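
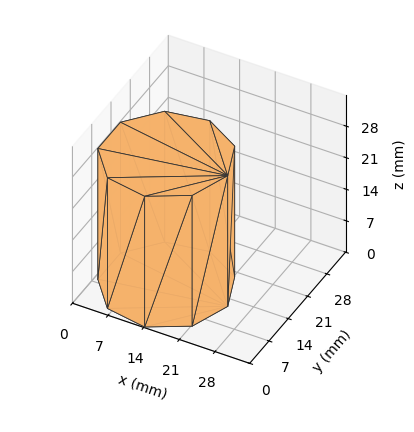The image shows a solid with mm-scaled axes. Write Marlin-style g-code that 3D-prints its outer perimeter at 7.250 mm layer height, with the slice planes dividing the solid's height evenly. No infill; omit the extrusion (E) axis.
Reading the render: the shape is a regular 9-sided prism (a cylinder approximated with 9 flat sides), circumscribed radius ≈ 12 mm, height ≈ 29 mm (dimensions read to the nearest mm from the axis ticks). For the g-code, the solid's height is divided into equal slices at the stated Δz and each level perimeter traced with G1 moves after a G0 lift.

; perimeter-only toolpath
G21 ; units = mm
G90 ; absolute positioning
G28 ; home
; layer 1
G0 Z7.250
G0 X24.000 Y12.000
G1 X21.193 Y19.713
G1 X14.084 Y23.818
G1 X6.000 Y22.392
G1 X0.724 Y16.104
G1 X0.724 Y7.896
G1 X6.000 Y1.608
G1 X14.084 Y0.182
G1 X21.193 Y4.287
G1 X24.000 Y12.000
; layer 2
G0 Z14.500
G0 X24.000 Y12.000
G1 X21.193 Y19.713
G1 X14.084 Y23.818
G1 X6.000 Y22.392
G1 X0.724 Y16.104
G1 X0.724 Y7.896
G1 X6.000 Y1.608
G1 X14.084 Y0.182
G1 X21.193 Y4.287
G1 X24.000 Y12.000
; layer 3
G0 Z21.750
G0 X24.000 Y12.000
G1 X21.193 Y19.713
G1 X14.084 Y23.818
G1 X6.000 Y22.392
G1 X0.724 Y16.104
G1 X0.724 Y7.896
G1 X6.000 Y1.608
G1 X14.084 Y0.182
G1 X21.193 Y4.287
G1 X24.000 Y12.000
; layer 4
G0 Z29.000
G0 X24.000 Y12.000
G1 X21.193 Y19.713
G1 X14.084 Y23.818
G1 X6.000 Y22.392
G1 X0.724 Y16.104
G1 X0.724 Y7.896
G1 X6.000 Y1.608
G1 X14.084 Y0.182
G1 X21.193 Y4.287
G1 X24.000 Y12.000
M2 ; end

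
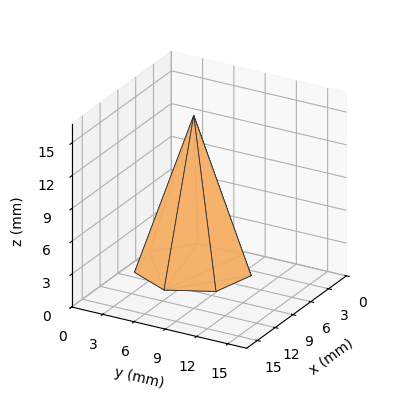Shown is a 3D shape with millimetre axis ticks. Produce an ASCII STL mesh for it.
Reading the render: the shape is a regular 7-sided pyramid, base circumscribed radius ≈ 5 mm, apex at z ≈ 14 mm (dimensions read to the nearest mm from the axis ticks). For the STL, each face is triangulated and given an outward normal.

solid part
  facet normal 0.0000 0.0000 -1.0000
    outer loop
      vertex 3.887 9.875 0.000
      vertex 8.117 8.909 0.000
      vertex 10.000 5.000 0.000
    endloop
  endfacet
  facet normal 0.0000 0.0000 -1.0000
    outer loop
      vertex 0.495 7.169 0.000
      vertex 3.887 9.875 0.000
      vertex 10.000 5.000 0.000
    endloop
  endfacet
  facet normal 0.0000 0.0000 -1.0000
    outer loop
      vertex 0.495 2.831 0.000
      vertex 0.495 7.169 0.000
      vertex 10.000 5.000 0.000
    endloop
  endfacet
  facet normal 0.0000 0.0000 -1.0000
    outer loop
      vertex 3.887 0.125 0.000
      vertex 0.495 2.831 0.000
      vertex 10.000 5.000 0.000
    endloop
  endfacet
  facet normal 0.0000 0.0000 -1.0000
    outer loop
      vertex 8.117 1.091 0.000
      vertex 3.887 0.125 0.000
      vertex 10.000 5.000 0.000
    endloop
  endfacet
  facet normal 0.8576 0.4131 0.3063
    outer loop
      vertex 10.000 5.000 0.000
      vertex 8.117 8.909 0.000
      vertex 5.000 5.000 14.000
    endloop
  endfacet
  facet normal 0.2119 0.9280 0.3063
    outer loop
      vertex 8.117 8.909 0.000
      vertex 3.887 9.875 0.000
      vertex 5.000 5.000 14.000
    endloop
  endfacet
  facet normal -0.5936 0.7441 0.3063
    outer loop
      vertex 3.887 9.875 0.000
      vertex 0.495 7.169 0.000
      vertex 5.000 5.000 14.000
    endloop
  endfacet
  facet normal -0.9519 0.0000 0.3063
    outer loop
      vertex 0.495 7.169 0.000
      vertex 0.495 2.831 0.000
      vertex 5.000 5.000 14.000
    endloop
  endfacet
  facet normal -0.5936 -0.7441 0.3063
    outer loop
      vertex 0.495 2.831 0.000
      vertex 3.887 0.125 0.000
      vertex 5.000 5.000 14.000
    endloop
  endfacet
  facet normal 0.2119 -0.9280 0.3063
    outer loop
      vertex 3.887 0.125 0.000
      vertex 8.117 1.091 0.000
      vertex 5.000 5.000 14.000
    endloop
  endfacet
  facet normal 0.8576 -0.4131 0.3063
    outer loop
      vertex 8.117 1.091 0.000
      vertex 10.000 5.000 0.000
      vertex 5.000 5.000 14.000
    endloop
  endfacet
endsolid part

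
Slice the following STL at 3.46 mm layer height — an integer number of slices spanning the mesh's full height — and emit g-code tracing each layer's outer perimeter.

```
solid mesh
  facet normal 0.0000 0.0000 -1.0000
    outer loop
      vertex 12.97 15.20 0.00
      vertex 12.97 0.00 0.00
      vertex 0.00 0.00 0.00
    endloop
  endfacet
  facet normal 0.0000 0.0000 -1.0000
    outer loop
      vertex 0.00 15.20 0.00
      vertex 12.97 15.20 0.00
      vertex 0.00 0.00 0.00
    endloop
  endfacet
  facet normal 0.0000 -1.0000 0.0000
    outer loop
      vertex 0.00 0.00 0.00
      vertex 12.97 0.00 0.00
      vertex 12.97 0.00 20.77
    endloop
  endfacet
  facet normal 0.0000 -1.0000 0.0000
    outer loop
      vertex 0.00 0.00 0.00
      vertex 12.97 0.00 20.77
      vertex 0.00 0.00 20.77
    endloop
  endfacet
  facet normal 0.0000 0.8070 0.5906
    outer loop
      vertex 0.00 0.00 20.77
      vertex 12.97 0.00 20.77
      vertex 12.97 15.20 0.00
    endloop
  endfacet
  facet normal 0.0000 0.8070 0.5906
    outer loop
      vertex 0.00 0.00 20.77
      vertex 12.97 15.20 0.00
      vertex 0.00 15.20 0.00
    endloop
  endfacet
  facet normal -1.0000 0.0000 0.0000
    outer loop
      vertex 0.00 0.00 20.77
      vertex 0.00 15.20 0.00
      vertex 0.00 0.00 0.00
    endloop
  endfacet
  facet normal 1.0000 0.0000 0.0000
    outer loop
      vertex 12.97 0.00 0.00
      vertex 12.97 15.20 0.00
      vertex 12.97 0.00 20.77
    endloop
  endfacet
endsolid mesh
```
; perimeter-only toolpath
G21 ; units = mm
G90 ; absolute positioning
G28 ; home
; layer 1
G0 Z3.46
G0 X0.00 Y0.00
G1 X12.97 Y0.00
G1 X12.97 Y12.67
G1 X0.00 Y12.67
G1 X0.00 Y0.00
; layer 2
G0 Z6.92
G0 X0.00 Y0.00
G1 X12.97 Y0.00
G1 X12.97 Y10.13
G1 X0.00 Y10.13
G1 X0.00 Y0.00
; layer 3
G0 Z10.38
G0 X0.00 Y0.00
G1 X12.97 Y0.00
G1 X12.97 Y7.60
G1 X0.00 Y7.60
G1 X0.00 Y0.00
; layer 4
G0 Z13.85
G0 X0.00 Y0.00
G1 X12.97 Y0.00
G1 X12.97 Y5.07
G1 X0.00 Y5.07
G1 X0.00 Y0.00
; layer 5
G0 Z17.31
G0 X0.00 Y0.00
G1 X12.97 Y0.00
G1 X12.97 Y2.53
G1 X0.00 Y2.53
G1 X0.00 Y0.00
M2 ; end

The solid is a wedge (ramp): 13 × 15.2 mm base, rising to 20.8 mm along the y=0 edge and sloping linearly to z=0 at y=15.2. Slicing at Δz = 3.46 mm — 6 equal slices spanning the solid's height, so layer i sits at z = i·h/6 — gives 5 non-empty perimeters. Each is a 4-segment closed polygon; G0 lifts to the layer z and rapids to the start vertex, then G1 traces the edges. The cross-section shrinks linearly with z (the slice at the apex is degenerate and omitted).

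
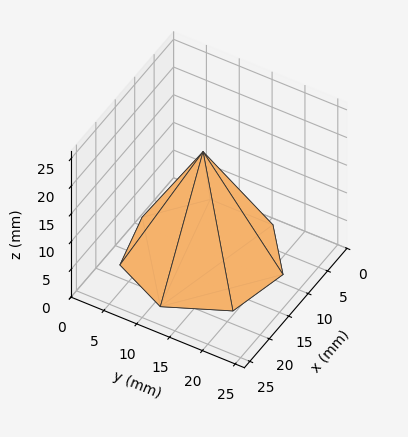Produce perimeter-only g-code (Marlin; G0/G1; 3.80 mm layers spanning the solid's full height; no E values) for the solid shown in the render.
Reading the render: the shape is a regular 7-sided pyramid, base circumscribed radius ≈ 11 mm, apex at z ≈ 19 mm (dimensions read to the nearest mm from the axis ticks). For the g-code, the solid's height is divided into equal slices at the stated Δz and each level perimeter traced with G1 moves after a G0 lift.

; perimeter-only toolpath
G21 ; units = mm
G90 ; absolute positioning
G28 ; home
; layer 1
G0 Z3.80
G0 X19.80 Y11.00
G1 X16.49 Y17.88
G1 X9.04 Y19.58
G1 X3.07 Y14.82
G1 X3.07 Y7.18
G1 X9.04 Y2.42
G1 X16.49 Y4.12
G1 X19.80 Y11.00
; layer 2
G0 Z7.60
G0 X17.60 Y11.00
G1 X15.12 Y16.16
G1 X9.53 Y17.43
G1 X5.05 Y13.86
G1 X5.05 Y8.14
G1 X9.53 Y4.57
G1 X15.12 Y5.84
G1 X17.60 Y11.00
; layer 3
G0 Z11.40
G0 X15.40 Y11.00
G1 X13.74 Y14.44
G1 X10.02 Y15.29
G1 X7.04 Y12.91
G1 X7.04 Y9.09
G1 X10.02 Y6.71
G1 X13.74 Y7.56
G1 X15.40 Y11.00
; layer 4
G0 Z15.20
G0 X13.20 Y11.00
G1 X12.37 Y12.72
G1 X10.51 Y13.14
G1 X9.02 Y11.95
G1 X9.02 Y10.05
G1 X10.51 Y8.86
G1 X12.37 Y9.28
G1 X13.20 Y11.00
M2 ; end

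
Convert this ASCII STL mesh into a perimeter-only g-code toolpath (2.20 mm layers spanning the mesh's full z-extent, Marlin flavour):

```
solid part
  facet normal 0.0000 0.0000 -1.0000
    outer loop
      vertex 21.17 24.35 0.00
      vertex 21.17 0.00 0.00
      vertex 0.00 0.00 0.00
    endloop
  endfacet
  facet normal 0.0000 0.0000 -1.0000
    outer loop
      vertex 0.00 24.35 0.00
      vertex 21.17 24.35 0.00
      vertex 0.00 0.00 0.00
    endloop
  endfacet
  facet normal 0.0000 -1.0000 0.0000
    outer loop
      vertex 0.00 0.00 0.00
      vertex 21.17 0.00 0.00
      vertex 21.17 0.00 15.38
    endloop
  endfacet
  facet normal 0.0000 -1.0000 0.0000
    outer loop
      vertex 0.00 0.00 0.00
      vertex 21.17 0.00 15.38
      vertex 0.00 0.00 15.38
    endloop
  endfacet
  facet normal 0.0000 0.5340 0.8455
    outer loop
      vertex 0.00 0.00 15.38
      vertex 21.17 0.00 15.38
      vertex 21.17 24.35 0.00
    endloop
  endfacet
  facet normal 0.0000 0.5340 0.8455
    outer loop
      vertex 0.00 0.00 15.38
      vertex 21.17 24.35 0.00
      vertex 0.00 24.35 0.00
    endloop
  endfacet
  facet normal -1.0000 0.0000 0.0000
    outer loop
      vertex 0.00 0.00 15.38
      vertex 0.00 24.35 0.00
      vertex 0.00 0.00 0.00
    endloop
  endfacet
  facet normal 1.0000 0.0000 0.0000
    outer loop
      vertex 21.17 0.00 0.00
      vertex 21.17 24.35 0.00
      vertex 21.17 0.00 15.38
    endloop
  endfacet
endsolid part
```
; perimeter-only toolpath
G21 ; units = mm
G90 ; absolute positioning
G28 ; home
; layer 1
G0 Z2.20
G0 X0.00 Y0.00
G1 X21.17 Y0.00
G1 X21.17 Y20.87
G1 X0.00 Y20.87
G1 X0.00 Y0.00
; layer 2
G0 Z4.39
G0 X0.00 Y0.00
G1 X21.17 Y0.00
G1 X21.17 Y17.39
G1 X0.00 Y17.39
G1 X0.00 Y0.00
; layer 3
G0 Z6.59
G0 X0.00 Y0.00
G1 X21.17 Y0.00
G1 X21.17 Y13.91
G1 X0.00 Y13.91
G1 X0.00 Y0.00
; layer 4
G0 Z8.79
G0 X0.00 Y0.00
G1 X21.17 Y0.00
G1 X21.17 Y10.44
G1 X0.00 Y10.44
G1 X0.00 Y0.00
; layer 5
G0 Z10.99
G0 X0.00 Y0.00
G1 X21.17 Y0.00
G1 X21.17 Y6.96
G1 X0.00 Y6.96
G1 X0.00 Y0.00
; layer 6
G0 Z13.18
G0 X0.00 Y0.00
G1 X21.17 Y0.00
G1 X21.17 Y3.48
G1 X0.00 Y3.48
G1 X0.00 Y0.00
M2 ; end

The solid is a wedge (ramp): 21.2 × 24.4 mm base, rising to 15.4 mm along the y=0 edge and sloping linearly to z=0 at y=24.4. Slicing at Δz = 2.20 mm — 7 equal slices spanning the solid's height, so layer i sits at z = i·h/7 — gives 6 non-empty perimeters. Each is a 4-segment closed polygon; G0 lifts to the layer z and rapids to the start vertex, then G1 traces the edges. The cross-section shrinks linearly with z (the slice at the apex is degenerate and omitted).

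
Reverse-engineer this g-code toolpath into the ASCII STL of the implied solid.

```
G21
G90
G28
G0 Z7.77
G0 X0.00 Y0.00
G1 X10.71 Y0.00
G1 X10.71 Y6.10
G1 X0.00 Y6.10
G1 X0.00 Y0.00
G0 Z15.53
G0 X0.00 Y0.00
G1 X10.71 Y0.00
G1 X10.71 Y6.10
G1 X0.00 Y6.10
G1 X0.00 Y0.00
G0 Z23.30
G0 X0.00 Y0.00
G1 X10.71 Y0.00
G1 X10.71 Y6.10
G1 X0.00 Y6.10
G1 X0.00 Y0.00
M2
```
solid part
  facet normal 0.0000 0.0000 -1.0000
    outer loop
      vertex 10.71 6.10 0.00
      vertex 10.71 0.00 0.00
      vertex 0.00 0.00 0.00
    endloop
  endfacet
  facet normal 0.0000 0.0000 -1.0000
    outer loop
      vertex 0.00 6.10 0.00
      vertex 10.71 6.10 0.00
      vertex 0.00 0.00 0.00
    endloop
  endfacet
  facet normal 0.0000 0.0000 1.0000
    outer loop
      vertex 0.00 0.00 23.30
      vertex 10.71 0.00 23.30
      vertex 10.71 6.10 23.30
    endloop
  endfacet
  facet normal 0.0000 0.0000 1.0000
    outer loop
      vertex 0.00 0.00 23.30
      vertex 10.71 6.10 23.30
      vertex 0.00 6.10 23.30
    endloop
  endfacet
  facet normal 0.0000 -1.0000 0.0000
    outer loop
      vertex 0.00 0.00 0.00
      vertex 10.71 0.00 0.00
      vertex 10.71 0.00 23.30
    endloop
  endfacet
  facet normal 0.0000 -1.0000 0.0000
    outer loop
      vertex 0.00 0.00 0.00
      vertex 10.71 0.00 23.30
      vertex 0.00 0.00 23.30
    endloop
  endfacet
  facet normal 0.0000 1.0000 0.0000
    outer loop
      vertex 10.71 6.10 23.30
      vertex 10.71 6.10 0.00
      vertex 0.00 6.10 0.00
    endloop
  endfacet
  facet normal 0.0000 1.0000 0.0000
    outer loop
      vertex 0.00 6.10 23.30
      vertex 10.71 6.10 23.30
      vertex 0.00 6.10 0.00
    endloop
  endfacet
  facet normal -1.0000 0.0000 0.0000
    outer loop
      vertex 0.00 6.10 23.30
      vertex 0.00 6.10 0.00
      vertex 0.00 0.00 0.00
    endloop
  endfacet
  facet normal -1.0000 0.0000 0.0000
    outer loop
      vertex 0.00 0.00 23.30
      vertex 0.00 6.10 23.30
      vertex 0.00 0.00 0.00
    endloop
  endfacet
  facet normal 1.0000 0.0000 0.0000
    outer loop
      vertex 10.71 0.00 0.00
      vertex 10.71 6.10 0.00
      vertex 10.71 6.10 23.30
    endloop
  endfacet
  facet normal 1.0000 0.0000 0.0000
    outer loop
      vertex 10.71 0.00 0.00
      vertex 10.71 6.10 23.30
      vertex 10.71 0.00 23.30
    endloop
  endfacet
endsolid part

The G0 Z moves step by Δz≈7.77 mm. Every layer's G1 loop is the same polygon, so the solid is a straight extrusion of it from z=0 to z≈23.3. Closing with flat bottom and top caps and triangulating gives 12 facets — a rectangular box, roughly 10.7 × 6.1 mm footprint and 23.3 mm tall.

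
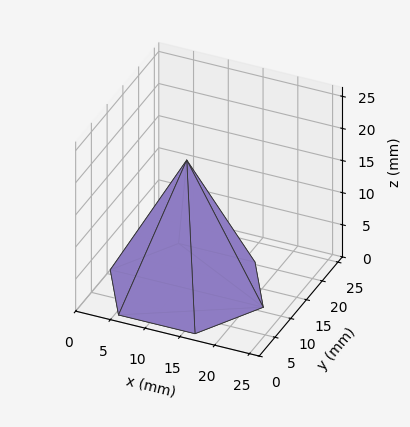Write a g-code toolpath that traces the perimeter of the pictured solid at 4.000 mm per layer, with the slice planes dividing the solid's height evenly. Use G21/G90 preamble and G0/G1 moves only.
Reading the render: the shape is a regular 6-sided pyramid, base circumscribed radius ≈ 11 mm, apex at z ≈ 20 mm (dimensions read to the nearest mm from the axis ticks). For the g-code, the solid's height is divided into equal slices at the stated Δz and each level perimeter traced with G1 moves after a G0 lift.

; perimeter-only toolpath
G21 ; units = mm
G90 ; absolute positioning
G28 ; home
; layer 1
G0 Z4.000
G0 X19.800 Y11.000
G1 X15.400 Y18.621
G1 X6.600 Y18.621
G1 X2.200 Y11.000
G1 X6.600 Y3.379
G1 X15.400 Y3.379
G1 X19.800 Y11.000
; layer 2
G0 Z8.000
G0 X17.600 Y11.000
G1 X14.300 Y16.716
G1 X7.700 Y16.716
G1 X4.400 Y11.000
G1 X7.700 Y5.284
G1 X14.300 Y5.284
G1 X17.600 Y11.000
; layer 3
G0 Z12.000
G0 X15.400 Y11.000
G1 X13.200 Y14.810
G1 X8.800 Y14.810
G1 X6.600 Y11.000
G1 X8.800 Y7.190
G1 X13.200 Y7.190
G1 X15.400 Y11.000
; layer 4
G0 Z16.000
G0 X13.200 Y11.000
G1 X12.100 Y12.905
G1 X9.900 Y12.905
G1 X8.800 Y11.000
G1 X9.900 Y9.095
G1 X12.100 Y9.095
G1 X13.200 Y11.000
M2 ; end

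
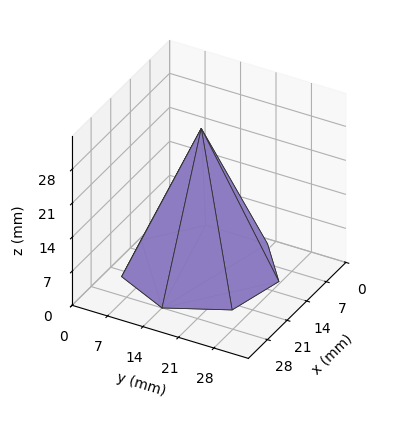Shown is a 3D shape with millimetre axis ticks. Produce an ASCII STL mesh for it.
Reading the render: the shape is a regular 7-sided pyramid, base circumscribed radius ≈ 14 mm, apex at z ≈ 29 mm (dimensions read to the nearest mm from the axis ticks). For the STL, each face is triangulated and given an outward normal.

solid part
  facet normal 0.0000 0.0000 -1.0000
    outer loop
      vertex 10.9 27.6 0.0
      vertex 22.7 24.9 0.0
      vertex 28.0 14.0 0.0
    endloop
  endfacet
  facet normal 0.0000 0.0000 -1.0000
    outer loop
      vertex 1.4 20.1 0.0
      vertex 10.9 27.6 0.0
      vertex 28.0 14.0 0.0
    endloop
  endfacet
  facet normal 0.0000 0.0000 -1.0000
    outer loop
      vertex 1.4 7.9 0.0
      vertex 1.4 20.1 0.0
      vertex 28.0 14.0 0.0
    endloop
  endfacet
  facet normal 0.0000 0.0000 -1.0000
    outer loop
      vertex 10.9 0.4 0.0
      vertex 1.4 7.9 0.0
      vertex 28.0 14.0 0.0
    endloop
  endfacet
  facet normal 0.0000 0.0000 -1.0000
    outer loop
      vertex 22.7 3.1 0.0
      vertex 10.9 0.4 0.0
      vertex 28.0 14.0 0.0
    endloop
  endfacet
  facet normal 0.8249 0.4011 0.3982
    outer loop
      vertex 28.0 14.0 0.0
      vertex 22.7 24.9 0.0
      vertex 14.0 14.0 29.0
    endloop
  endfacet
  facet normal 0.2047 0.8944 0.3976
    outer loop
      vertex 22.7 24.9 0.0
      vertex 10.9 27.6 0.0
      vertex 14.0 14.0 29.0
    endloop
  endfacet
  facet normal -0.5684 0.7199 0.3984
    outer loop
      vertex 10.9 27.6 0.0
      vertex 1.4 20.1 0.0
      vertex 14.0 14.0 29.0
    endloop
  endfacet
  facet normal -0.9172 0.0000 0.3985
    outer loop
      vertex 1.4 20.1 0.0
      vertex 1.4 7.9 0.0
      vertex 14.0 14.0 29.0
    endloop
  endfacet
  facet normal -0.5684 -0.7199 0.3984
    outer loop
      vertex 1.4 7.9 0.0
      vertex 10.9 0.4 0.0
      vertex 14.0 14.0 29.0
    endloop
  endfacet
  facet normal 0.2047 -0.8944 0.3976
    outer loop
      vertex 10.9 0.4 0.0
      vertex 22.7 3.1 0.0
      vertex 14.0 14.0 29.0
    endloop
  endfacet
  facet normal 0.8249 -0.4011 0.3982
    outer loop
      vertex 22.7 3.1 0.0
      vertex 28.0 14.0 0.0
      vertex 14.0 14.0 29.0
    endloop
  endfacet
endsolid part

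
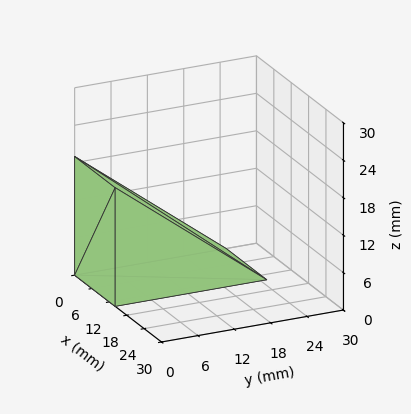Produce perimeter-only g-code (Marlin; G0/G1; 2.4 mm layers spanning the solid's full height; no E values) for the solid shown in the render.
Reading the render: the shape is a wedge (ramp): 14 × 25 mm base, rising to 19 mm along the y=0 edge and sloping linearly to z=0 at y=25 (dimensions read to the nearest mm from the axis ticks). For the g-code, the solid's height is divided into equal slices at the stated Δz and each level perimeter traced with G1 moves after a G0 lift.

; perimeter-only toolpath
G21 ; units = mm
G90 ; absolute positioning
G28 ; home
; layer 1
G0 Z2.4
G0 X0.0 Y0.0
G1 X14.0 Y0.0
G1 X14.0 Y21.9
G1 X0.0 Y21.9
G1 X0.0 Y0.0
; layer 2
G0 Z4.8
G0 X0.0 Y0.0
G1 X14.0 Y0.0
G1 X14.0 Y18.8
G1 X0.0 Y18.8
G1 X0.0 Y0.0
; layer 3
G0 Z7.1
G0 X0.0 Y0.0
G1 X14.0 Y0.0
G1 X14.0 Y15.6
G1 X0.0 Y15.6
G1 X0.0 Y0.0
; layer 4
G0 Z9.5
G0 X0.0 Y0.0
G1 X14.0 Y0.0
G1 X14.0 Y12.5
G1 X0.0 Y12.5
G1 X0.0 Y0.0
; layer 5
G0 Z11.9
G0 X0.0 Y0.0
G1 X14.0 Y0.0
G1 X14.0 Y9.4
G1 X0.0 Y9.4
G1 X0.0 Y0.0
; layer 6
G0 Z14.2
G0 X0.0 Y0.0
G1 X14.0 Y0.0
G1 X14.0 Y6.2
G1 X0.0 Y6.2
G1 X0.0 Y0.0
; layer 7
G0 Z16.6
G0 X0.0 Y0.0
G1 X14.0 Y0.0
G1 X14.0 Y3.1
G1 X0.0 Y3.1
G1 X0.0 Y0.0
M2 ; end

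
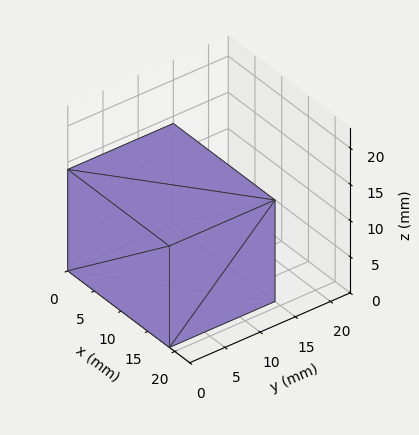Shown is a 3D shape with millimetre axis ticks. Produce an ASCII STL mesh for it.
Reading the render: the shape is a rectangular box, roughly 19 × 15 mm footprint and 14 mm tall (dimensions read to the nearest mm from the axis ticks). For the STL, each face is triangulated and given an outward normal.

solid part
  facet normal 0.0000 0.0000 -1.0000
    outer loop
      vertex 19.0 15.0 0.0
      vertex 19.0 0.0 0.0
      vertex 0.0 0.0 0.0
    endloop
  endfacet
  facet normal 0.0000 0.0000 -1.0000
    outer loop
      vertex 0.0 15.0 0.0
      vertex 19.0 15.0 0.0
      vertex 0.0 0.0 0.0
    endloop
  endfacet
  facet normal 0.0000 0.0000 1.0000
    outer loop
      vertex 0.0 0.0 14.0
      vertex 19.0 0.0 14.0
      vertex 19.0 15.0 14.0
    endloop
  endfacet
  facet normal 0.0000 0.0000 1.0000
    outer loop
      vertex 0.0 0.0 14.0
      vertex 19.0 15.0 14.0
      vertex 0.0 15.0 14.0
    endloop
  endfacet
  facet normal 0.0000 -1.0000 0.0000
    outer loop
      vertex 0.0 0.0 0.0
      vertex 19.0 0.0 0.0
      vertex 19.0 0.0 14.0
    endloop
  endfacet
  facet normal 0.0000 -1.0000 0.0000
    outer loop
      vertex 0.0 0.0 0.0
      vertex 19.0 0.0 14.0
      vertex 0.0 0.0 14.0
    endloop
  endfacet
  facet normal 0.0000 1.0000 0.0000
    outer loop
      vertex 19.0 15.0 14.0
      vertex 19.0 15.0 0.0
      vertex 0.0 15.0 0.0
    endloop
  endfacet
  facet normal 0.0000 1.0000 0.0000
    outer loop
      vertex 0.0 15.0 14.0
      vertex 19.0 15.0 14.0
      vertex 0.0 15.0 0.0
    endloop
  endfacet
  facet normal -1.0000 0.0000 0.0000
    outer loop
      vertex 0.0 15.0 14.0
      vertex 0.0 15.0 0.0
      vertex 0.0 0.0 0.0
    endloop
  endfacet
  facet normal -1.0000 0.0000 0.0000
    outer loop
      vertex 0.0 0.0 14.0
      vertex 0.0 15.0 14.0
      vertex 0.0 0.0 0.0
    endloop
  endfacet
  facet normal 1.0000 0.0000 0.0000
    outer loop
      vertex 19.0 0.0 0.0
      vertex 19.0 15.0 0.0
      vertex 19.0 15.0 14.0
    endloop
  endfacet
  facet normal 1.0000 0.0000 0.0000
    outer loop
      vertex 19.0 0.0 0.0
      vertex 19.0 15.0 14.0
      vertex 19.0 0.0 14.0
    endloop
  endfacet
endsolid part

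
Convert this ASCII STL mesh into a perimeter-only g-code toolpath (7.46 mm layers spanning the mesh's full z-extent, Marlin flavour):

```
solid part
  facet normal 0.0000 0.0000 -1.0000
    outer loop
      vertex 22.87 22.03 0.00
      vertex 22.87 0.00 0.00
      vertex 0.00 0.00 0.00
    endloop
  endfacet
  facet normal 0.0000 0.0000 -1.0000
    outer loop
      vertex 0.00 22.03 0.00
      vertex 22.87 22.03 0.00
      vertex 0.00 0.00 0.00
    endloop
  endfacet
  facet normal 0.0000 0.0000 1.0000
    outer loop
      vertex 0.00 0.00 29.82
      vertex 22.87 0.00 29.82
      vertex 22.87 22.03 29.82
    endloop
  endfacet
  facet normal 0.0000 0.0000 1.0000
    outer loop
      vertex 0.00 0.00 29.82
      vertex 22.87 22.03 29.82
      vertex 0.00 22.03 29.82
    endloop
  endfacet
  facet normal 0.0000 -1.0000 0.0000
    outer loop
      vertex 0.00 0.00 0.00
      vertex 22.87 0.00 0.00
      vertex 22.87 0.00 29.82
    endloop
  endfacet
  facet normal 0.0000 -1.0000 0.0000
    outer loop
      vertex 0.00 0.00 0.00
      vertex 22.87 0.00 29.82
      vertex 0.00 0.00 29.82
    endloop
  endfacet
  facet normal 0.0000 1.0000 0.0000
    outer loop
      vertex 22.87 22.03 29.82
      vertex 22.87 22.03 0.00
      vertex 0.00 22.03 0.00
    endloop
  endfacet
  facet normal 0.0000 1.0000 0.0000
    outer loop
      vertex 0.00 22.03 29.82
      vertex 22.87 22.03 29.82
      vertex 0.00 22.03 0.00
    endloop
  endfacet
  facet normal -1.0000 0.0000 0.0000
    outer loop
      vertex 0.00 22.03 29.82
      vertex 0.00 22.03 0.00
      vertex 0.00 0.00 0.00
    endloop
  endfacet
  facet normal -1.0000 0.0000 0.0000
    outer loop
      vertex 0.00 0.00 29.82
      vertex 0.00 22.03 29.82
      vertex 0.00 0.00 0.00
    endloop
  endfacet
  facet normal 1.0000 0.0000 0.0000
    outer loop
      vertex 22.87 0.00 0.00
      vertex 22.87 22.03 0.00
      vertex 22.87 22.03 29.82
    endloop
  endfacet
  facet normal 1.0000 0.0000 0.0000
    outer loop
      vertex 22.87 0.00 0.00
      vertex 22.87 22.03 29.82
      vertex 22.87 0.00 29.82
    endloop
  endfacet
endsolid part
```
; perimeter-only toolpath
G21 ; units = mm
G90 ; absolute positioning
G28 ; home
; layer 1
G0 Z7.46
G0 X0.00 Y0.00
G1 X22.87 Y0.00
G1 X22.87 Y22.03
G1 X0.00 Y22.03
G1 X0.00 Y0.00
; layer 2
G0 Z14.91
G0 X0.00 Y0.00
G1 X22.87 Y0.00
G1 X22.87 Y22.03
G1 X0.00 Y22.03
G1 X0.00 Y0.00
; layer 3
G0 Z22.37
G0 X0.00 Y0.00
G1 X22.87 Y0.00
G1 X22.87 Y22.03
G1 X0.00 Y22.03
G1 X0.00 Y0.00
; layer 4
G0 Z29.82
G0 X0.00 Y0.00
G1 X22.87 Y0.00
G1 X22.87 Y22.03
G1 X0.00 Y22.03
G1 X0.00 Y0.00
M2 ; end

The solid is a rectangular box, roughly 22.9 × 22 mm footprint and 29.8 mm tall. Slicing at Δz = 7.46 mm — 4 equal slices spanning the solid's height, so layer i sits at z = i·h/4 — gives 4 non-empty perimeters. Each is a 4-segment closed polygon; G0 lifts to the layer z and rapids to the start vertex, then G1 traces the edges.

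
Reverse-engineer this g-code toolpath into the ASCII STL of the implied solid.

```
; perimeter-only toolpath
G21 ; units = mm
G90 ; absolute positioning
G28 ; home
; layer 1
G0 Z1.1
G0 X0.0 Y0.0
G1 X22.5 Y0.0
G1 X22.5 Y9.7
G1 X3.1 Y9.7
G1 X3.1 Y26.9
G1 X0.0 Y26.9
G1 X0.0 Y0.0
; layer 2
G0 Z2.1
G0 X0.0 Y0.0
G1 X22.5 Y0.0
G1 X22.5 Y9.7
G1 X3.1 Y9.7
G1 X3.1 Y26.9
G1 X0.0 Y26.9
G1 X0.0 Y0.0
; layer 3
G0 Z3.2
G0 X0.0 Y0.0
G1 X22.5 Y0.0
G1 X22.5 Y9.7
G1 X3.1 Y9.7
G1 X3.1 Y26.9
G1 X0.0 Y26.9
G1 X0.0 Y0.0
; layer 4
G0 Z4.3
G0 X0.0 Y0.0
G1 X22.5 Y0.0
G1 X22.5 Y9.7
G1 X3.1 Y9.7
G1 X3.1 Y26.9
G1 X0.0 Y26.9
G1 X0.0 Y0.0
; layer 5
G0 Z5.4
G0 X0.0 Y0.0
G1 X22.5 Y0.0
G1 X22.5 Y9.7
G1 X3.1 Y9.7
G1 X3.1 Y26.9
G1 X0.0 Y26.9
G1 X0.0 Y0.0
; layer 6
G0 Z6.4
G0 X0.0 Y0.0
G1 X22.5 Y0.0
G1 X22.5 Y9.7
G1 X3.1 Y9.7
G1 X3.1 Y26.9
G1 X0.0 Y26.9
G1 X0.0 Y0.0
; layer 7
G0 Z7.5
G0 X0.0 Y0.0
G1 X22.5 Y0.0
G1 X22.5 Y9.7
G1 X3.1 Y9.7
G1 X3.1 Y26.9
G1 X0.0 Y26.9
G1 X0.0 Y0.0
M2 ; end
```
solid part
  facet normal 0.0000 0.0000 -1.0000
    outer loop
      vertex 22.5 9.7 0.0
      vertex 22.5 0.0 0.0
      vertex 0.0 0.0 0.0
    endloop
  endfacet
  facet normal 0.0000 0.0000 -1.0000
    outer loop
      vertex 3.1 9.7 0.0
      vertex 22.5 9.7 0.0
      vertex 0.0 0.0 0.0
    endloop
  endfacet
  facet normal 0.0000 0.0000 -1.0000
    outer loop
      vertex 3.1 26.9 0.0
      vertex 3.1 9.7 0.0
      vertex 0.0 0.0 0.0
    endloop
  endfacet
  facet normal 0.0000 0.0000 -1.0000
    outer loop
      vertex 0.0 26.9 0.0
      vertex 3.1 26.9 0.0
      vertex 0.0 0.0 0.0
    endloop
  endfacet
  facet normal 0.0000 0.0000 1.0000
    outer loop
      vertex 0.0 0.0 7.5
      vertex 22.5 0.0 7.5
      vertex 22.5 9.7 7.5
    endloop
  endfacet
  facet normal 0.0000 0.0000 1.0000
    outer loop
      vertex 0.0 0.0 7.5
      vertex 22.5 9.7 7.5
      vertex 3.1 9.7 7.5
    endloop
  endfacet
  facet normal 0.0000 0.0000 1.0000
    outer loop
      vertex 0.0 0.0 7.5
      vertex 3.1 9.7 7.5
      vertex 3.1 26.9 7.5
    endloop
  endfacet
  facet normal 0.0000 0.0000 1.0000
    outer loop
      vertex 0.0 0.0 7.5
      vertex 3.1 26.9 7.5
      vertex 0.0 26.9 7.5
    endloop
  endfacet
  facet normal 0.0000 -1.0000 0.0000
    outer loop
      vertex 0.0 0.0 0.0
      vertex 22.5 0.0 0.0
      vertex 22.5 0.0 7.5
    endloop
  endfacet
  facet normal 0.0000 -1.0000 0.0000
    outer loop
      vertex 0.0 0.0 0.0
      vertex 22.5 0.0 7.5
      vertex 0.0 0.0 7.5
    endloop
  endfacet
  facet normal 1.0000 0.0000 0.0000
    outer loop
      vertex 22.5 0.0 0.0
      vertex 22.5 9.7 0.0
      vertex 22.5 9.7 7.5
    endloop
  endfacet
  facet normal 1.0000 0.0000 0.0000
    outer loop
      vertex 22.5 0.0 0.0
      vertex 22.5 9.7 7.5
      vertex 22.5 0.0 7.5
    endloop
  endfacet
  facet normal 0.0000 1.0000 0.0000
    outer loop
      vertex 22.5 9.7 0.0
      vertex 3.1 9.7 0.0
      vertex 3.1 9.7 7.5
    endloop
  endfacet
  facet normal 0.0000 1.0000 0.0000
    outer loop
      vertex 22.5 9.7 0.0
      vertex 3.1 9.7 7.5
      vertex 22.5 9.7 7.5
    endloop
  endfacet
  facet normal 1.0000 0.0000 0.0000
    outer loop
      vertex 3.1 9.7 0.0
      vertex 3.1 26.9 0.0
      vertex 3.1 26.9 7.5
    endloop
  endfacet
  facet normal 1.0000 0.0000 0.0000
    outer loop
      vertex 3.1 9.7 0.0
      vertex 3.1 26.9 7.5
      vertex 3.1 9.7 7.5
    endloop
  endfacet
  facet normal 0.0000 1.0000 0.0000
    outer loop
      vertex 3.1 26.9 0.0
      vertex 0.0 26.9 0.0
      vertex 0.0 26.9 7.5
    endloop
  endfacet
  facet normal 0.0000 1.0000 0.0000
    outer loop
      vertex 3.1 26.9 0.0
      vertex 0.0 26.9 7.5
      vertex 3.1 26.9 7.5
    endloop
  endfacet
  facet normal -1.0000 0.0000 0.0000
    outer loop
      vertex 0.0 26.9 0.0
      vertex 0.0 0.0 0.0
      vertex 0.0 0.0 7.5
    endloop
  endfacet
  facet normal -1.0000 0.0000 0.0000
    outer loop
      vertex 0.0 26.9 0.0
      vertex 0.0 0.0 7.5
      vertex 0.0 26.9 7.5
    endloop
  endfacet
endsolid part

The G0 Z moves step by Δz≈1.1 mm. Every layer's G1 loop is the same polygon, so the solid is a straight extrusion of it from z=0 to z≈7.5. Closing with flat bottom and top caps and triangulating gives 20 facets — an L-shaped prism: outer 22.5 × 26.9 mm, arm thicknesses ≈ 9.7 mm (horizontal) and 3.1 mm (vertical), extruded 7.5 mm in z.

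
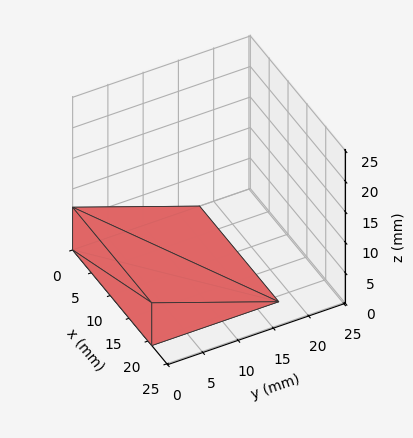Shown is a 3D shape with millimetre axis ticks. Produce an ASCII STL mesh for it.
Reading the render: the shape is a wedge (ramp): 21 × 18 mm base, rising to 7 mm along the y=0 edge and sloping linearly to z=0 at y=18 (dimensions read to the nearest mm from the axis ticks). For the STL, each face is triangulated and given an outward normal.

solid part
  facet normal 0.0000 0.0000 -1.0000
    outer loop
      vertex 21.00 18.00 0.00
      vertex 21.00 0.00 0.00
      vertex 0.00 0.00 0.00
    endloop
  endfacet
  facet normal 0.0000 0.0000 -1.0000
    outer loop
      vertex 0.00 18.00 0.00
      vertex 21.00 18.00 0.00
      vertex 0.00 0.00 0.00
    endloop
  endfacet
  facet normal 0.0000 -1.0000 0.0000
    outer loop
      vertex 0.00 0.00 0.00
      vertex 21.00 0.00 0.00
      vertex 21.00 0.00 7.00
    endloop
  endfacet
  facet normal 0.0000 -1.0000 0.0000
    outer loop
      vertex 0.00 0.00 0.00
      vertex 21.00 0.00 7.00
      vertex 0.00 0.00 7.00
    endloop
  endfacet
  facet normal 0.0000 0.3624 0.9320
    outer loop
      vertex 0.00 0.00 7.00
      vertex 21.00 0.00 7.00
      vertex 21.00 18.00 0.00
    endloop
  endfacet
  facet normal 0.0000 0.3624 0.9320
    outer loop
      vertex 0.00 0.00 7.00
      vertex 21.00 18.00 0.00
      vertex 0.00 18.00 0.00
    endloop
  endfacet
  facet normal -1.0000 0.0000 0.0000
    outer loop
      vertex 0.00 0.00 7.00
      vertex 0.00 18.00 0.00
      vertex 0.00 0.00 0.00
    endloop
  endfacet
  facet normal 1.0000 0.0000 0.0000
    outer loop
      vertex 21.00 0.00 0.00
      vertex 21.00 18.00 0.00
      vertex 21.00 0.00 7.00
    endloop
  endfacet
endsolid part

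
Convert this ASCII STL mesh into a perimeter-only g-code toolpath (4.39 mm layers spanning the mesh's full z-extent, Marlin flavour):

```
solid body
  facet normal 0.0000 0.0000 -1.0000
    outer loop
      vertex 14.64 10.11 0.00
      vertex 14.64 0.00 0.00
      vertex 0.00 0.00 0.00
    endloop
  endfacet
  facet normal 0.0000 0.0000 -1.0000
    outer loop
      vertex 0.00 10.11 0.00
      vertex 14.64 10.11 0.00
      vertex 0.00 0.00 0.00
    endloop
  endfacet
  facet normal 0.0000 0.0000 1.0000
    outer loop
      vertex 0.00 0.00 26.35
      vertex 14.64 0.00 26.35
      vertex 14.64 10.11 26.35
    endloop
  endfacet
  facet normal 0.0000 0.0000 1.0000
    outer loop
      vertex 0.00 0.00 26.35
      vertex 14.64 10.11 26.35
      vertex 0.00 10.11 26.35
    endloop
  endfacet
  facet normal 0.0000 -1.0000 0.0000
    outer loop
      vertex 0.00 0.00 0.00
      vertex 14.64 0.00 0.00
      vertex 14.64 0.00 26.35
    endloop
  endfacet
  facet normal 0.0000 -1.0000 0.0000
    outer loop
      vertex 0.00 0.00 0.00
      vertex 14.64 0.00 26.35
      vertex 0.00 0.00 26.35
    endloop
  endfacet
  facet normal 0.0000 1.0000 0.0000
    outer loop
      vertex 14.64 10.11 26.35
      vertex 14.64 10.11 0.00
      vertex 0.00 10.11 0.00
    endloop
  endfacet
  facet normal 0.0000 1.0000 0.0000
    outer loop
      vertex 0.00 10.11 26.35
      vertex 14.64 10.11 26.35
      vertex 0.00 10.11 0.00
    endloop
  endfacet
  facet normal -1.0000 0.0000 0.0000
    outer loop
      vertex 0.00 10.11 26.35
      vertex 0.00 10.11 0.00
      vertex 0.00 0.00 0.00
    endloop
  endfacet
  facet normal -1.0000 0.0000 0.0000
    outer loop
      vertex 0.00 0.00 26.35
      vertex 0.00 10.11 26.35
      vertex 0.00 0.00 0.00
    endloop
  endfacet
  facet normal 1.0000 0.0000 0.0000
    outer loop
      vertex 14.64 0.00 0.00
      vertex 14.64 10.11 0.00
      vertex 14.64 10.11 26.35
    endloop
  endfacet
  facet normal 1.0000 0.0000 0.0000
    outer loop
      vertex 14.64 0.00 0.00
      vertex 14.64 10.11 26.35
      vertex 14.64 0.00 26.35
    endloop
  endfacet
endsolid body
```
; perimeter-only toolpath
G21 ; units = mm
G90 ; absolute positioning
G28 ; home
; layer 1
G0 Z4.39
G0 X0.00 Y0.00
G1 X14.64 Y0.00
G1 X14.64 Y10.11
G1 X0.00 Y10.11
G1 X0.00 Y0.00
; layer 2
G0 Z8.78
G0 X0.00 Y0.00
G1 X14.64 Y0.00
G1 X14.64 Y10.11
G1 X0.00 Y10.11
G1 X0.00 Y0.00
; layer 3
G0 Z13.18
G0 X0.00 Y0.00
G1 X14.64 Y0.00
G1 X14.64 Y10.11
G1 X0.00 Y10.11
G1 X0.00 Y0.00
; layer 4
G0 Z17.57
G0 X0.00 Y0.00
G1 X14.64 Y0.00
G1 X14.64 Y10.11
G1 X0.00 Y10.11
G1 X0.00 Y0.00
; layer 5
G0 Z21.96
G0 X0.00 Y0.00
G1 X14.64 Y0.00
G1 X14.64 Y10.11
G1 X0.00 Y10.11
G1 X0.00 Y0.00
; layer 6
G0 Z26.35
G0 X0.00 Y0.00
G1 X14.64 Y0.00
G1 X14.64 Y10.11
G1 X0.00 Y10.11
G1 X0.00 Y0.00
M2 ; end

The solid is a rectangular box, roughly 14.6 × 10.1 mm footprint and 26.4 mm tall. Slicing at Δz = 4.39 mm — 6 equal slices spanning the solid's height, so layer i sits at z = i·h/6 — gives 6 non-empty perimeters. Each is a 4-segment closed polygon; G0 lifts to the layer z and rapids to the start vertex, then G1 traces the edges.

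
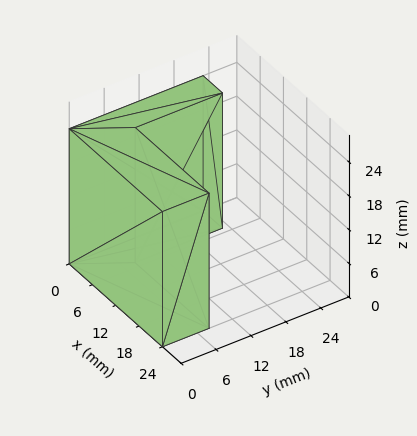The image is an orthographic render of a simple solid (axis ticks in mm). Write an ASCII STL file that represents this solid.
Reading the render: the shape is an L-shaped prism: outer 24 × 23 mm, arm thicknesses ≈ 8 mm (horizontal) and 5 mm (vertical), extruded 24 mm in z (dimensions read to the nearest mm from the axis ticks). For the STL, each face is triangulated and given an outward normal.

solid part
  facet normal 0.0000 0.0000 -1.0000
    outer loop
      vertex 24.0 8.0 0.0
      vertex 24.0 0.0 0.0
      vertex 0.0 0.0 0.0
    endloop
  endfacet
  facet normal 0.0000 0.0000 -1.0000
    outer loop
      vertex 5.0 8.0 0.0
      vertex 24.0 8.0 0.0
      vertex 0.0 0.0 0.0
    endloop
  endfacet
  facet normal 0.0000 0.0000 -1.0000
    outer loop
      vertex 5.0 23.0 0.0
      vertex 5.0 8.0 0.0
      vertex 0.0 0.0 0.0
    endloop
  endfacet
  facet normal 0.0000 0.0000 -1.0000
    outer loop
      vertex 0.0 23.0 0.0
      vertex 5.0 23.0 0.0
      vertex 0.0 0.0 0.0
    endloop
  endfacet
  facet normal 0.0000 0.0000 1.0000
    outer loop
      vertex 0.0 0.0 24.0
      vertex 24.0 0.0 24.0
      vertex 24.0 8.0 24.0
    endloop
  endfacet
  facet normal 0.0000 0.0000 1.0000
    outer loop
      vertex 0.0 0.0 24.0
      vertex 24.0 8.0 24.0
      vertex 5.0 8.0 24.0
    endloop
  endfacet
  facet normal 0.0000 0.0000 1.0000
    outer loop
      vertex 0.0 0.0 24.0
      vertex 5.0 8.0 24.0
      vertex 5.0 23.0 24.0
    endloop
  endfacet
  facet normal 0.0000 0.0000 1.0000
    outer loop
      vertex 0.0 0.0 24.0
      vertex 5.0 23.0 24.0
      vertex 0.0 23.0 24.0
    endloop
  endfacet
  facet normal 0.0000 -1.0000 0.0000
    outer loop
      vertex 0.0 0.0 0.0
      vertex 24.0 0.0 0.0
      vertex 24.0 0.0 24.0
    endloop
  endfacet
  facet normal 0.0000 -1.0000 0.0000
    outer loop
      vertex 0.0 0.0 0.0
      vertex 24.0 0.0 24.0
      vertex 0.0 0.0 24.0
    endloop
  endfacet
  facet normal 1.0000 0.0000 0.0000
    outer loop
      vertex 24.0 0.0 0.0
      vertex 24.0 8.0 0.0
      vertex 24.0 8.0 24.0
    endloop
  endfacet
  facet normal 1.0000 0.0000 0.0000
    outer loop
      vertex 24.0 0.0 0.0
      vertex 24.0 8.0 24.0
      vertex 24.0 0.0 24.0
    endloop
  endfacet
  facet normal 0.0000 1.0000 0.0000
    outer loop
      vertex 24.0 8.0 0.0
      vertex 5.0 8.0 0.0
      vertex 5.0 8.0 24.0
    endloop
  endfacet
  facet normal 0.0000 1.0000 0.0000
    outer loop
      vertex 24.0 8.0 0.0
      vertex 5.0 8.0 24.0
      vertex 24.0 8.0 24.0
    endloop
  endfacet
  facet normal 1.0000 0.0000 0.0000
    outer loop
      vertex 5.0 8.0 0.0
      vertex 5.0 23.0 0.0
      vertex 5.0 23.0 24.0
    endloop
  endfacet
  facet normal 1.0000 0.0000 0.0000
    outer loop
      vertex 5.0 8.0 0.0
      vertex 5.0 23.0 24.0
      vertex 5.0 8.0 24.0
    endloop
  endfacet
  facet normal 0.0000 1.0000 0.0000
    outer loop
      vertex 5.0 23.0 0.0
      vertex 0.0 23.0 0.0
      vertex 0.0 23.0 24.0
    endloop
  endfacet
  facet normal 0.0000 1.0000 0.0000
    outer loop
      vertex 5.0 23.0 0.0
      vertex 0.0 23.0 24.0
      vertex 5.0 23.0 24.0
    endloop
  endfacet
  facet normal -1.0000 0.0000 0.0000
    outer loop
      vertex 0.0 23.0 0.0
      vertex 0.0 0.0 0.0
      vertex 0.0 0.0 24.0
    endloop
  endfacet
  facet normal -1.0000 0.0000 0.0000
    outer loop
      vertex 0.0 23.0 0.0
      vertex 0.0 0.0 24.0
      vertex 0.0 23.0 24.0
    endloop
  endfacet
endsolid part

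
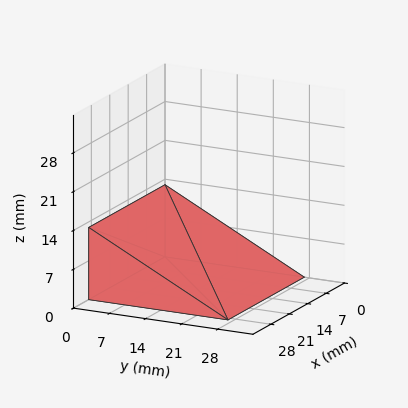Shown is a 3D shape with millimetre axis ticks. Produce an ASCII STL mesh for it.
Reading the render: the shape is a wedge (ramp): 29 × 27 mm base, rising to 13 mm along the y=0 edge and sloping linearly to z=0 at y=27 (dimensions read to the nearest mm from the axis ticks). For the STL, each face is triangulated and given an outward normal.

solid part
  facet normal 0.0000 0.0000 -1.0000
    outer loop
      vertex 29.0 27.0 0.0
      vertex 29.0 0.0 0.0
      vertex 0.0 0.0 0.0
    endloop
  endfacet
  facet normal 0.0000 0.0000 -1.0000
    outer loop
      vertex 0.0 27.0 0.0
      vertex 29.0 27.0 0.0
      vertex 0.0 0.0 0.0
    endloop
  endfacet
  facet normal 0.0000 -1.0000 0.0000
    outer loop
      vertex 0.0 0.0 0.0
      vertex 29.0 0.0 0.0
      vertex 29.0 0.0 13.0
    endloop
  endfacet
  facet normal 0.0000 -1.0000 0.0000
    outer loop
      vertex 0.0 0.0 0.0
      vertex 29.0 0.0 13.0
      vertex 0.0 0.0 13.0
    endloop
  endfacet
  facet normal 0.0000 0.4338 0.9010
    outer loop
      vertex 0.0 0.0 13.0
      vertex 29.0 0.0 13.0
      vertex 29.0 27.0 0.0
    endloop
  endfacet
  facet normal 0.0000 0.4338 0.9010
    outer loop
      vertex 0.0 0.0 13.0
      vertex 29.0 27.0 0.0
      vertex 0.0 27.0 0.0
    endloop
  endfacet
  facet normal -1.0000 0.0000 0.0000
    outer loop
      vertex 0.0 0.0 13.0
      vertex 0.0 27.0 0.0
      vertex 0.0 0.0 0.0
    endloop
  endfacet
  facet normal 1.0000 0.0000 0.0000
    outer loop
      vertex 29.0 0.0 0.0
      vertex 29.0 27.0 0.0
      vertex 29.0 0.0 13.0
    endloop
  endfacet
endsolid part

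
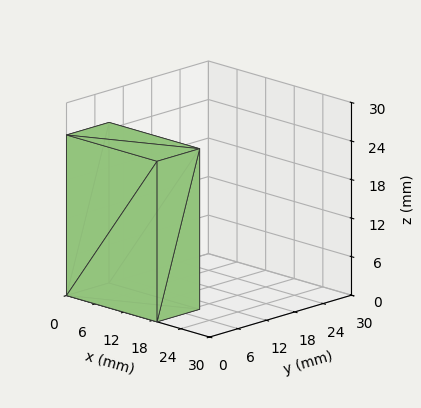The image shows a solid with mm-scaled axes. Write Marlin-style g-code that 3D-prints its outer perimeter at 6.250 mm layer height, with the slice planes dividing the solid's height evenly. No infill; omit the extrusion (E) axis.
Reading the render: the shape is a rectangular box, roughly 19 × 9 mm footprint and 25 mm tall (dimensions read to the nearest mm from the axis ticks). For the g-code, the solid's height is divided into equal slices at the stated Δz and each level perimeter traced with G1 moves after a G0 lift.

; perimeter-only toolpath
G21 ; units = mm
G90 ; absolute positioning
G28 ; home
; layer 1
G0 Z6.250
G0 X0.000 Y0.000
G1 X19.000 Y0.000
G1 X19.000 Y9.000
G1 X0.000 Y9.000
G1 X0.000 Y0.000
; layer 2
G0 Z12.500
G0 X0.000 Y0.000
G1 X19.000 Y0.000
G1 X19.000 Y9.000
G1 X0.000 Y9.000
G1 X0.000 Y0.000
; layer 3
G0 Z18.750
G0 X0.000 Y0.000
G1 X19.000 Y0.000
G1 X19.000 Y9.000
G1 X0.000 Y9.000
G1 X0.000 Y0.000
; layer 4
G0 Z25.000
G0 X0.000 Y0.000
G1 X19.000 Y0.000
G1 X19.000 Y9.000
G1 X0.000 Y9.000
G1 X0.000 Y0.000
M2 ; end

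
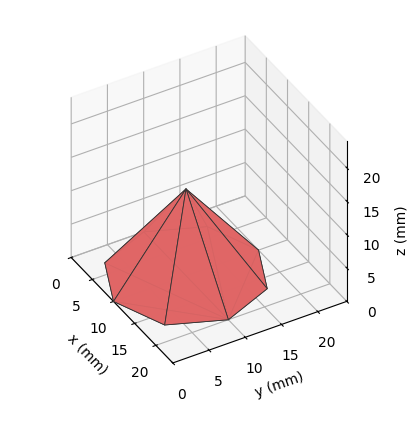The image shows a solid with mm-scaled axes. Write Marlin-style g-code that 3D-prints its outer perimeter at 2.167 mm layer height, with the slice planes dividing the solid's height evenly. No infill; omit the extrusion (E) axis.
Reading the render: the shape is a regular 8-sided pyramid, base circumscribed radius ≈ 10 mm, apex at z ≈ 13 mm (dimensions read to the nearest mm from the axis ticks). For the g-code, the solid's height is divided into equal slices at the stated Δz and each level perimeter traced with G1 moves after a G0 lift.

; perimeter-only toolpath
G21 ; units = mm
G90 ; absolute positioning
G28 ; home
; layer 1
G0 Z2.167
G0 X18.333 Y10.000
G1 X15.893 Y15.893
G1 X10.000 Y18.333
G1 X4.107 Y15.893
G1 X1.667 Y10.000
G1 X4.107 Y4.107
G1 X10.000 Y1.667
G1 X15.893 Y4.107
G1 X18.333 Y10.000
; layer 2
G0 Z4.333
G0 X16.667 Y10.000
G1 X14.714 Y14.714
G1 X10.000 Y16.667
G1 X5.286 Y14.714
G1 X3.333 Y10.000
G1 X5.286 Y5.286
G1 X10.000 Y3.333
G1 X14.714 Y5.286
G1 X16.667 Y10.000
; layer 3
G0 Z6.500
G0 X15.000 Y10.000
G1 X13.536 Y13.536
G1 X10.000 Y15.000
G1 X6.465 Y13.536
G1 X5.000 Y10.000
G1 X6.465 Y6.465
G1 X10.000 Y5.000
G1 X13.536 Y6.465
G1 X15.000 Y10.000
; layer 4
G0 Z8.667
G0 X13.333 Y10.000
G1 X12.357 Y12.357
G1 X10.000 Y13.333
G1 X7.643 Y12.357
G1 X6.667 Y10.000
G1 X7.643 Y7.643
G1 X10.000 Y6.667
G1 X12.357 Y7.643
G1 X13.333 Y10.000
; layer 5
G0 Z10.833
G0 X11.667 Y10.000
G1 X11.178 Y11.178
G1 X10.000 Y11.667
G1 X8.821 Y11.178
G1 X8.333 Y10.000
G1 X8.821 Y8.821
G1 X10.000 Y8.333
G1 X11.178 Y8.821
G1 X11.667 Y10.000
M2 ; end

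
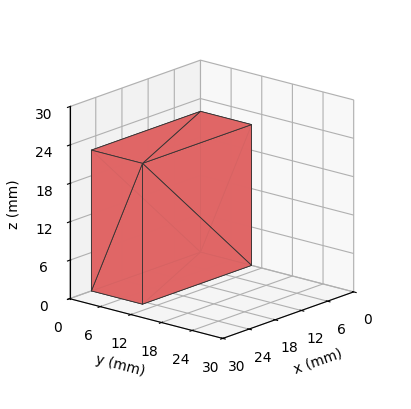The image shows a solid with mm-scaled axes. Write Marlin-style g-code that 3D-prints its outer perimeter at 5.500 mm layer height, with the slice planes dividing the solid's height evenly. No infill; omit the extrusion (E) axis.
Reading the render: the shape is a rectangular box, roughly 25 × 10 mm footprint and 22 mm tall (dimensions read to the nearest mm from the axis ticks). For the g-code, the solid's height is divided into equal slices at the stated Δz and each level perimeter traced with G1 moves after a G0 lift.

; perimeter-only toolpath
G21 ; units = mm
G90 ; absolute positioning
G28 ; home
; layer 1
G0 Z5.500
G0 X0.000 Y0.000
G1 X25.000 Y0.000
G1 X25.000 Y10.000
G1 X0.000 Y10.000
G1 X0.000 Y0.000
; layer 2
G0 Z11.000
G0 X0.000 Y0.000
G1 X25.000 Y0.000
G1 X25.000 Y10.000
G1 X0.000 Y10.000
G1 X0.000 Y0.000
; layer 3
G0 Z16.500
G0 X0.000 Y0.000
G1 X25.000 Y0.000
G1 X25.000 Y10.000
G1 X0.000 Y10.000
G1 X0.000 Y0.000
; layer 4
G0 Z22.000
G0 X0.000 Y0.000
G1 X25.000 Y0.000
G1 X25.000 Y10.000
G1 X0.000 Y10.000
G1 X0.000 Y0.000
M2 ; end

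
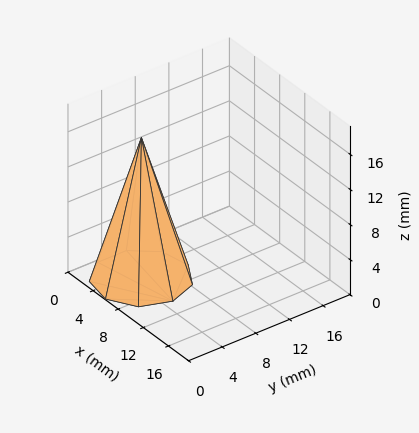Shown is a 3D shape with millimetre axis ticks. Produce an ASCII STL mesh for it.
Reading the render: the shape is a regular 9-sided pyramid, base circumscribed radius ≈ 5 mm, apex at z ≈ 16 mm (dimensions read to the nearest mm from the axis ticks). For the STL, each face is triangulated and given an outward normal.

solid part
  facet normal 0.0000 0.0000 -1.0000
    outer loop
      vertex 5.87 9.92 0.00
      vertex 8.83 8.21 0.00
      vertex 10.00 5.00 0.00
    endloop
  endfacet
  facet normal 0.0000 0.0000 -1.0000
    outer loop
      vertex 2.50 9.33 0.00
      vertex 5.87 9.92 0.00
      vertex 10.00 5.00 0.00
    endloop
  endfacet
  facet normal 0.0000 0.0000 -1.0000
    outer loop
      vertex 0.30 6.71 0.00
      vertex 2.50 9.33 0.00
      vertex 10.00 5.00 0.00
    endloop
  endfacet
  facet normal 0.0000 0.0000 -1.0000
    outer loop
      vertex 0.30 3.29 0.00
      vertex 0.30 6.71 0.00
      vertex 10.00 5.00 0.00
    endloop
  endfacet
  facet normal 0.0000 0.0000 -1.0000
    outer loop
      vertex 2.50 0.67 0.00
      vertex 0.30 3.29 0.00
      vertex 10.00 5.00 0.00
    endloop
  endfacet
  facet normal 0.0000 0.0000 -1.0000
    outer loop
      vertex 5.87 0.08 0.00
      vertex 2.50 0.67 0.00
      vertex 10.00 5.00 0.00
    endloop
  endfacet
  facet normal 0.0000 0.0000 -1.0000
    outer loop
      vertex 8.83 1.79 0.00
      vertex 5.87 0.08 0.00
      vertex 10.00 5.00 0.00
    endloop
  endfacet
  facet normal 0.9015 0.3286 0.2817
    outer loop
      vertex 10.00 5.00 0.00
      vertex 8.83 8.21 0.00
      vertex 5.00 5.00 16.00
    endloop
  endfacet
  facet normal 0.4800 0.8309 0.2816
    outer loop
      vertex 8.83 8.21 0.00
      vertex 5.87 9.92 0.00
      vertex 5.00 5.00 16.00
    endloop
  endfacet
  facet normal -0.1655 0.9451 0.2816
    outer loop
      vertex 5.87 9.92 0.00
      vertex 2.50 9.33 0.00
      vertex 5.00 5.00 16.00
    endloop
  endfacet
  facet normal -0.7348 0.6170 0.2818
    outer loop
      vertex 2.50 9.33 0.00
      vertex 0.30 6.71 0.00
      vertex 5.00 5.00 16.00
    endloop
  endfacet
  facet normal -0.9595 0.0000 0.2818
    outer loop
      vertex 0.30 6.71 0.00
      vertex 0.30 3.29 0.00
      vertex 5.00 5.00 16.00
    endloop
  endfacet
  facet normal -0.7348 -0.6170 0.2818
    outer loop
      vertex 0.30 3.29 0.00
      vertex 2.50 0.67 0.00
      vertex 5.00 5.00 16.00
    endloop
  endfacet
  facet normal -0.1655 -0.9451 0.2816
    outer loop
      vertex 2.50 0.67 0.00
      vertex 5.87 0.08 0.00
      vertex 5.00 5.00 16.00
    endloop
  endfacet
  facet normal 0.4800 -0.8309 0.2816
    outer loop
      vertex 5.87 0.08 0.00
      vertex 8.83 1.79 0.00
      vertex 5.00 5.00 16.00
    endloop
  endfacet
  facet normal 0.9015 -0.3286 0.2817
    outer loop
      vertex 8.83 1.79 0.00
      vertex 10.00 5.00 0.00
      vertex 5.00 5.00 16.00
    endloop
  endfacet
endsolid part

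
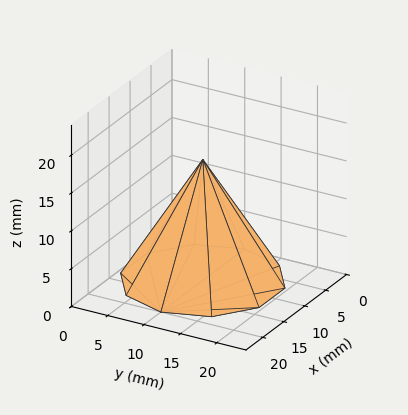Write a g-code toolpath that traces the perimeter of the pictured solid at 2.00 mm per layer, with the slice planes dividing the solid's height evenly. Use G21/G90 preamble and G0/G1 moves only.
Reading the render: the shape is a regular 10-sided pyramid, base circumscribed radius ≈ 10 mm, apex at z ≈ 16 mm (dimensions read to the nearest mm from the axis ticks). For the g-code, the solid's height is divided into equal slices at the stated Δz and each level perimeter traced with G1 moves after a G0 lift.

; perimeter-only toolpath
G21 ; units = mm
G90 ; absolute positioning
G28 ; home
; layer 1
G0 Z2.00
G0 X18.75 Y10.00
G1 X17.08 Y15.15
G1 X12.70 Y18.32
G1 X7.30 Y18.32
G1 X2.92 Y15.15
G1 X1.25 Y10.00
G1 X2.92 Y4.86
G1 X7.30 Y1.68
G1 X12.70 Y1.68
G1 X17.08 Y4.86
G1 X18.75 Y10.00
; layer 2
G0 Z4.00
G0 X17.50 Y10.00
G1 X16.07 Y14.41
G1 X12.32 Y17.13
G1 X7.68 Y17.13
G1 X3.93 Y14.41
G1 X2.50 Y10.00
G1 X3.93 Y5.59
G1 X7.68 Y2.87
G1 X12.32 Y2.87
G1 X16.07 Y5.59
G1 X17.50 Y10.00
; layer 3
G0 Z6.00
G0 X16.25 Y10.00
G1 X15.06 Y13.68
G1 X11.93 Y15.94
G1 X8.07 Y15.94
G1 X4.94 Y13.68
G1 X3.75 Y10.00
G1 X4.94 Y6.33
G1 X8.07 Y4.06
G1 X11.93 Y4.06
G1 X15.06 Y6.33
G1 X16.25 Y10.00
; layer 4
G0 Z8.00
G0 X15.00 Y10.00
G1 X14.04 Y12.94
G1 X11.54 Y14.76
G1 X8.46 Y14.76
G1 X5.96 Y12.94
G1 X5.00 Y10.00
G1 X5.96 Y7.06
G1 X8.46 Y5.25
G1 X11.54 Y5.25
G1 X14.04 Y7.06
G1 X15.00 Y10.00
; layer 5
G0 Z10.00
G0 X13.75 Y10.00
G1 X13.03 Y12.21
G1 X11.16 Y13.57
G1 X8.84 Y13.57
G1 X6.97 Y12.21
G1 X6.25 Y10.00
G1 X6.97 Y7.79
G1 X8.84 Y6.43
G1 X11.16 Y6.43
G1 X13.03 Y7.79
G1 X13.75 Y10.00
; layer 6
G0 Z12.00
G0 X12.50 Y10.00
G1 X12.02 Y11.47
G1 X10.77 Y12.38
G1 X9.23 Y12.38
G1 X7.98 Y11.47
G1 X7.50 Y10.00
G1 X7.98 Y8.53
G1 X9.23 Y7.62
G1 X10.77 Y7.62
G1 X12.02 Y8.53
G1 X12.50 Y10.00
; layer 7
G0 Z14.00
G0 X11.25 Y10.00
G1 X11.01 Y10.73
G1 X10.39 Y11.19
G1 X9.61 Y11.19
G1 X8.99 Y10.73
G1 X8.75 Y10.00
G1 X8.99 Y9.27
G1 X9.61 Y8.81
G1 X10.39 Y8.81
G1 X11.01 Y9.27
G1 X11.25 Y10.00
M2 ; end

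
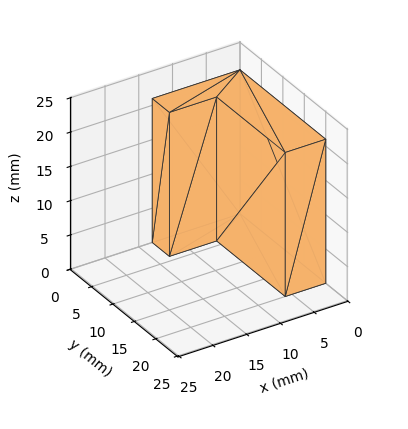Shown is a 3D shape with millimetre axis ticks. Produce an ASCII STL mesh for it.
Reading the render: the shape is an L-shaped prism: outer 13 × 20 mm, arm thicknesses ≈ 4 mm (horizontal) and 6 mm (vertical), extruded 21 mm in z (dimensions read to the nearest mm from the axis ticks). For the STL, each face is triangulated and given an outward normal.

solid part
  facet normal 0.0000 0.0000 -1.0000
    outer loop
      vertex 13.00 4.00 0.00
      vertex 13.00 0.00 0.00
      vertex 0.00 0.00 0.00
    endloop
  endfacet
  facet normal 0.0000 0.0000 -1.0000
    outer loop
      vertex 6.00 4.00 0.00
      vertex 13.00 4.00 0.00
      vertex 0.00 0.00 0.00
    endloop
  endfacet
  facet normal 0.0000 0.0000 -1.0000
    outer loop
      vertex 6.00 20.00 0.00
      vertex 6.00 4.00 0.00
      vertex 0.00 0.00 0.00
    endloop
  endfacet
  facet normal 0.0000 0.0000 -1.0000
    outer loop
      vertex 0.00 20.00 0.00
      vertex 6.00 20.00 0.00
      vertex 0.00 0.00 0.00
    endloop
  endfacet
  facet normal 0.0000 0.0000 1.0000
    outer loop
      vertex 0.00 0.00 21.00
      vertex 13.00 0.00 21.00
      vertex 13.00 4.00 21.00
    endloop
  endfacet
  facet normal 0.0000 0.0000 1.0000
    outer loop
      vertex 0.00 0.00 21.00
      vertex 13.00 4.00 21.00
      vertex 6.00 4.00 21.00
    endloop
  endfacet
  facet normal 0.0000 0.0000 1.0000
    outer loop
      vertex 0.00 0.00 21.00
      vertex 6.00 4.00 21.00
      vertex 6.00 20.00 21.00
    endloop
  endfacet
  facet normal 0.0000 0.0000 1.0000
    outer loop
      vertex 0.00 0.00 21.00
      vertex 6.00 20.00 21.00
      vertex 0.00 20.00 21.00
    endloop
  endfacet
  facet normal 0.0000 -1.0000 0.0000
    outer loop
      vertex 0.00 0.00 0.00
      vertex 13.00 0.00 0.00
      vertex 13.00 0.00 21.00
    endloop
  endfacet
  facet normal 0.0000 -1.0000 0.0000
    outer loop
      vertex 0.00 0.00 0.00
      vertex 13.00 0.00 21.00
      vertex 0.00 0.00 21.00
    endloop
  endfacet
  facet normal 1.0000 0.0000 0.0000
    outer loop
      vertex 13.00 0.00 0.00
      vertex 13.00 4.00 0.00
      vertex 13.00 4.00 21.00
    endloop
  endfacet
  facet normal 1.0000 0.0000 0.0000
    outer loop
      vertex 13.00 0.00 0.00
      vertex 13.00 4.00 21.00
      vertex 13.00 0.00 21.00
    endloop
  endfacet
  facet normal 0.0000 1.0000 0.0000
    outer loop
      vertex 13.00 4.00 0.00
      vertex 6.00 4.00 0.00
      vertex 6.00 4.00 21.00
    endloop
  endfacet
  facet normal 0.0000 1.0000 0.0000
    outer loop
      vertex 13.00 4.00 0.00
      vertex 6.00 4.00 21.00
      vertex 13.00 4.00 21.00
    endloop
  endfacet
  facet normal 1.0000 0.0000 0.0000
    outer loop
      vertex 6.00 4.00 0.00
      vertex 6.00 20.00 0.00
      vertex 6.00 20.00 21.00
    endloop
  endfacet
  facet normal 1.0000 0.0000 0.0000
    outer loop
      vertex 6.00 4.00 0.00
      vertex 6.00 20.00 21.00
      vertex 6.00 4.00 21.00
    endloop
  endfacet
  facet normal 0.0000 1.0000 0.0000
    outer loop
      vertex 6.00 20.00 0.00
      vertex 0.00 20.00 0.00
      vertex 0.00 20.00 21.00
    endloop
  endfacet
  facet normal 0.0000 1.0000 0.0000
    outer loop
      vertex 6.00 20.00 0.00
      vertex 0.00 20.00 21.00
      vertex 6.00 20.00 21.00
    endloop
  endfacet
  facet normal -1.0000 0.0000 0.0000
    outer loop
      vertex 0.00 20.00 0.00
      vertex 0.00 0.00 0.00
      vertex 0.00 0.00 21.00
    endloop
  endfacet
  facet normal -1.0000 0.0000 0.0000
    outer loop
      vertex 0.00 20.00 0.00
      vertex 0.00 0.00 21.00
      vertex 0.00 20.00 21.00
    endloop
  endfacet
endsolid part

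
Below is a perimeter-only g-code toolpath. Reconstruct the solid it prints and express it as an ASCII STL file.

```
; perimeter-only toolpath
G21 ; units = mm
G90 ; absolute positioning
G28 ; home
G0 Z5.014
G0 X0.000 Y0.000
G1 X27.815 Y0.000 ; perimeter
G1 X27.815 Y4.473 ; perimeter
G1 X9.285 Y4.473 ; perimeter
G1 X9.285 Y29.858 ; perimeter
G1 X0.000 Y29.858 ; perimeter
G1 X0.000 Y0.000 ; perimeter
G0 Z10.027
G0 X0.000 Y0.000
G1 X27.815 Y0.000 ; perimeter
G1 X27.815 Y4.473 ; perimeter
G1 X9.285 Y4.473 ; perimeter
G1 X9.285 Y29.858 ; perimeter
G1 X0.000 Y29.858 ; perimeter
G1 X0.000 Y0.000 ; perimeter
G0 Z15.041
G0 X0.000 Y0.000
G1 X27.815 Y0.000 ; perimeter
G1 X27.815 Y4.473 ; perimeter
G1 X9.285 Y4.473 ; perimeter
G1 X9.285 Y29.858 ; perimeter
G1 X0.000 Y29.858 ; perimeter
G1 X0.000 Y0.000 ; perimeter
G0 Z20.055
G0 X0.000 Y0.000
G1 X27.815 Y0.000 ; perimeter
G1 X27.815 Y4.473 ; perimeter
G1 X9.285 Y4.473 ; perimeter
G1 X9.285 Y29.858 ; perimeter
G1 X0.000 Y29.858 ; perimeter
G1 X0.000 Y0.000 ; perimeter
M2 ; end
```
solid part
  facet normal 0.0000 0.0000 -1.0000
    outer loop
      vertex 27.815 4.473 0.000
      vertex 27.815 0.000 0.000
      vertex 0.000 0.000 0.000
    endloop
  endfacet
  facet normal 0.0000 0.0000 -1.0000
    outer loop
      vertex 9.285 4.473 0.000
      vertex 27.815 4.473 0.000
      vertex 0.000 0.000 0.000
    endloop
  endfacet
  facet normal 0.0000 0.0000 -1.0000
    outer loop
      vertex 9.285 29.858 0.000
      vertex 9.285 4.473 0.000
      vertex 0.000 0.000 0.000
    endloop
  endfacet
  facet normal 0.0000 0.0000 -1.0000
    outer loop
      vertex 0.000 29.858 0.000
      vertex 9.285 29.858 0.000
      vertex 0.000 0.000 0.000
    endloop
  endfacet
  facet normal 0.0000 0.0000 1.0000
    outer loop
      vertex 0.000 0.000 20.055
      vertex 27.815 0.000 20.055
      vertex 27.815 4.473 20.055
    endloop
  endfacet
  facet normal 0.0000 0.0000 1.0000
    outer loop
      vertex 0.000 0.000 20.055
      vertex 27.815 4.473 20.055
      vertex 9.285 4.473 20.055
    endloop
  endfacet
  facet normal 0.0000 0.0000 1.0000
    outer loop
      vertex 0.000 0.000 20.055
      vertex 9.285 4.473 20.055
      vertex 9.285 29.858 20.055
    endloop
  endfacet
  facet normal 0.0000 0.0000 1.0000
    outer loop
      vertex 0.000 0.000 20.055
      vertex 9.285 29.858 20.055
      vertex 0.000 29.858 20.055
    endloop
  endfacet
  facet normal 0.0000 -1.0000 0.0000
    outer loop
      vertex 0.000 0.000 0.000
      vertex 27.815 0.000 0.000
      vertex 27.815 0.000 20.055
    endloop
  endfacet
  facet normal 0.0000 -1.0000 0.0000
    outer loop
      vertex 0.000 0.000 0.000
      vertex 27.815 0.000 20.055
      vertex 0.000 0.000 20.055
    endloop
  endfacet
  facet normal 1.0000 0.0000 0.0000
    outer loop
      vertex 27.815 0.000 0.000
      vertex 27.815 4.473 0.000
      vertex 27.815 4.473 20.055
    endloop
  endfacet
  facet normal 1.0000 0.0000 0.0000
    outer loop
      vertex 27.815 0.000 0.000
      vertex 27.815 4.473 20.055
      vertex 27.815 0.000 20.055
    endloop
  endfacet
  facet normal 0.0000 1.0000 0.0000
    outer loop
      vertex 27.815 4.473 0.000
      vertex 9.285 4.473 0.000
      vertex 9.285 4.473 20.055
    endloop
  endfacet
  facet normal 0.0000 1.0000 0.0000
    outer loop
      vertex 27.815 4.473 0.000
      vertex 9.285 4.473 20.055
      vertex 27.815 4.473 20.055
    endloop
  endfacet
  facet normal 1.0000 0.0000 0.0000
    outer loop
      vertex 9.285 4.473 0.000
      vertex 9.285 29.858 0.000
      vertex 9.285 29.858 20.055
    endloop
  endfacet
  facet normal 1.0000 0.0000 0.0000
    outer loop
      vertex 9.285 4.473 0.000
      vertex 9.285 29.858 20.055
      vertex 9.285 4.473 20.055
    endloop
  endfacet
  facet normal 0.0000 1.0000 0.0000
    outer loop
      vertex 9.285 29.858 0.000
      vertex 0.000 29.858 0.000
      vertex 0.000 29.858 20.055
    endloop
  endfacet
  facet normal 0.0000 1.0000 0.0000
    outer loop
      vertex 9.285 29.858 0.000
      vertex 0.000 29.858 20.055
      vertex 9.285 29.858 20.055
    endloop
  endfacet
  facet normal -1.0000 0.0000 0.0000
    outer loop
      vertex 0.000 29.858 0.000
      vertex 0.000 0.000 0.000
      vertex 0.000 0.000 20.055
    endloop
  endfacet
  facet normal -1.0000 0.0000 0.0000
    outer loop
      vertex 0.000 29.858 0.000
      vertex 0.000 0.000 20.055
      vertex 0.000 29.858 20.055
    endloop
  endfacet
endsolid part

The G0 Z moves step by Δz≈5.014 mm. Every layer's G1 loop is the same polygon, so the solid is a straight extrusion of it from z=0 to z≈20.1. Closing with flat bottom and top caps and triangulating gives 20 facets — an L-shaped prism: outer 27.8 × 29.9 mm, arm thicknesses ≈ 4.47 mm (horizontal) and 9.29 mm (vertical), extruded 20.1 mm in z.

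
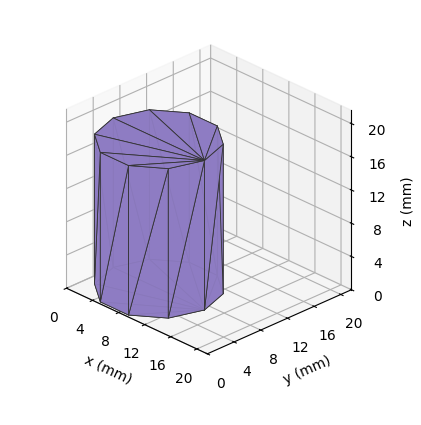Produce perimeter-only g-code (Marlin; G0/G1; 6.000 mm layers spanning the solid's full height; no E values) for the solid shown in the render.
Reading the render: the shape is a regular 10-sided prism (a cylinder approximated with 10 flat sides), circumscribed radius ≈ 7 mm, height ≈ 18 mm (dimensions read to the nearest mm from the axis ticks). For the g-code, the solid's height is divided into equal slices at the stated Δz and each level perimeter traced with G1 moves after a G0 lift.

; perimeter-only toolpath
G21 ; units = mm
G90 ; absolute positioning
G28 ; home
; layer 1
G0 Z6.000
G0 X14.000 Y7.000
G1 X12.663 Y11.114
G1 X9.163 Y13.657
G1 X4.837 Y13.657
G1 X1.337 Y11.114
G1 X0.000 Y7.000
G1 X1.337 Y2.886
G1 X4.837 Y0.343
G1 X9.163 Y0.343
G1 X12.663 Y2.886
G1 X14.000 Y7.000
; layer 2
G0 Z12.000
G0 X14.000 Y7.000
G1 X12.663 Y11.114
G1 X9.163 Y13.657
G1 X4.837 Y13.657
G1 X1.337 Y11.114
G1 X0.000 Y7.000
G1 X1.337 Y2.886
G1 X4.837 Y0.343
G1 X9.163 Y0.343
G1 X12.663 Y2.886
G1 X14.000 Y7.000
; layer 3
G0 Z18.000
G0 X14.000 Y7.000
G1 X12.663 Y11.114
G1 X9.163 Y13.657
G1 X4.837 Y13.657
G1 X1.337 Y11.114
G1 X0.000 Y7.000
G1 X1.337 Y2.886
G1 X4.837 Y0.343
G1 X9.163 Y0.343
G1 X12.663 Y2.886
G1 X14.000 Y7.000
M2 ; end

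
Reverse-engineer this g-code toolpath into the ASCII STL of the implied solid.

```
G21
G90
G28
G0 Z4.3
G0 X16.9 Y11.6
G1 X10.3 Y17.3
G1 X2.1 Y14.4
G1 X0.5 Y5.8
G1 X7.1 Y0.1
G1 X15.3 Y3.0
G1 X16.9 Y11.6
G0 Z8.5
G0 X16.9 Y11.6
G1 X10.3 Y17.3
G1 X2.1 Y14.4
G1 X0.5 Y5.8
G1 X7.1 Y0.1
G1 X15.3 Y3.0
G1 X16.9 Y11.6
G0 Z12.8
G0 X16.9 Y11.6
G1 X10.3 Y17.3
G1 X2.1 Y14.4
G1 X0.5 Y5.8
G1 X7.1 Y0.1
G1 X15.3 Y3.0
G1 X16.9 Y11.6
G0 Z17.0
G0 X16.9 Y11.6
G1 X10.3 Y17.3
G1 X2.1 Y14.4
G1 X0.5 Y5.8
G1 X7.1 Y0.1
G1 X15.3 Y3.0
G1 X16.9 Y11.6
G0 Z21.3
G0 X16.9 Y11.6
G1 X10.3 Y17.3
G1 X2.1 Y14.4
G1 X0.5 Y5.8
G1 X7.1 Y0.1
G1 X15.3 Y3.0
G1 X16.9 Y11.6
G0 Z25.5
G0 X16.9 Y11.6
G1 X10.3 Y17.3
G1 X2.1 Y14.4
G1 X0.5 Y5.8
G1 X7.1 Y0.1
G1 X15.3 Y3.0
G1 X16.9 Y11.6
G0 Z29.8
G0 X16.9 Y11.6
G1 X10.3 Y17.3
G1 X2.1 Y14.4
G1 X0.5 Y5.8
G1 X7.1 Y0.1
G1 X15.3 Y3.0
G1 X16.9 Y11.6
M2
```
solid part
  facet normal 0.0000 0.0000 -1.0000
    outer loop
      vertex 2.1 14.4 0.0
      vertex 10.3 17.3 0.0
      vertex 16.9 11.6 0.0
    endloop
  endfacet
  facet normal 0.0000 0.0000 -1.0000
    outer loop
      vertex 0.5 5.8 0.0
      vertex 2.1 14.4 0.0
      vertex 16.9 11.6 0.0
    endloop
  endfacet
  facet normal 0.0000 0.0000 -1.0000
    outer loop
      vertex 7.1 0.1 0.0
      vertex 0.5 5.8 0.0
      vertex 16.9 11.6 0.0
    endloop
  endfacet
  facet normal 0.0000 0.0000 -1.0000
    outer loop
      vertex 15.3 3.0 0.0
      vertex 7.1 0.1 0.0
      vertex 16.9 11.6 0.0
    endloop
  endfacet
  facet normal 0.0000 0.0000 1.0000
    outer loop
      vertex 16.9 11.6 29.8
      vertex 10.3 17.3 29.8
      vertex 2.1 14.4 29.8
    endloop
  endfacet
  facet normal 0.0000 0.0000 1.0000
    outer loop
      vertex 16.9 11.6 29.8
      vertex 2.1 14.4 29.8
      vertex 0.5 5.8 29.8
    endloop
  endfacet
  facet normal 0.0000 0.0000 1.0000
    outer loop
      vertex 16.9 11.6 29.8
      vertex 0.5 5.8 29.8
      vertex 7.1 0.1 29.8
    endloop
  endfacet
  facet normal 0.0000 0.0000 1.0000
    outer loop
      vertex 16.9 11.6 29.8
      vertex 7.1 0.1 29.8
      vertex 15.3 3.0 29.8
    endloop
  endfacet
  facet normal 0.6536 0.7568 0.0000
    outer loop
      vertex 16.9 11.6 0.0
      vertex 10.3 17.3 0.0
      vertex 10.3 17.3 29.8
    endloop
  endfacet
  facet normal 0.6536 0.7568 0.0000
    outer loop
      vertex 16.9 11.6 0.0
      vertex 10.3 17.3 29.8
      vertex 16.9 11.6 29.8
    endloop
  endfacet
  facet normal -0.3334 0.9428 0.0000
    outer loop
      vertex 10.3 17.3 0.0
      vertex 2.1 14.4 0.0
      vertex 2.1 14.4 29.8
    endloop
  endfacet
  facet normal -0.3334 0.9428 0.0000
    outer loop
      vertex 10.3 17.3 0.0
      vertex 2.1 14.4 29.8
      vertex 10.3 17.3 29.8
    endloop
  endfacet
  facet normal -0.9831 0.1829 0.0000
    outer loop
      vertex 2.1 14.4 0.0
      vertex 0.5 5.8 0.0
      vertex 0.5 5.8 29.8
    endloop
  endfacet
  facet normal -0.9831 0.1829 0.0000
    outer loop
      vertex 2.1 14.4 0.0
      vertex 0.5 5.8 29.8
      vertex 2.1 14.4 29.8
    endloop
  endfacet
  facet normal -0.6536 -0.7568 0.0000
    outer loop
      vertex 0.5 5.8 0.0
      vertex 7.1 0.1 0.0
      vertex 7.1 0.1 29.8
    endloop
  endfacet
  facet normal -0.6536 -0.7568 0.0000
    outer loop
      vertex 0.5 5.8 0.0
      vertex 7.1 0.1 29.8
      vertex 0.5 5.8 29.8
    endloop
  endfacet
  facet normal 0.3334 -0.9428 0.0000
    outer loop
      vertex 7.1 0.1 0.0
      vertex 15.3 3.0 0.0
      vertex 15.3 3.0 29.8
    endloop
  endfacet
  facet normal 0.3334 -0.9428 0.0000
    outer loop
      vertex 7.1 0.1 0.0
      vertex 15.3 3.0 29.8
      vertex 7.1 0.1 29.8
    endloop
  endfacet
  facet normal 0.9831 -0.1829 0.0000
    outer loop
      vertex 15.3 3.0 0.0
      vertex 16.9 11.6 0.0
      vertex 16.9 11.6 29.8
    endloop
  endfacet
  facet normal 0.9831 -0.1829 0.0000
    outer loop
      vertex 15.3 3.0 0.0
      vertex 16.9 11.6 29.8
      vertex 15.3 3.0 29.8
    endloop
  endfacet
endsolid part

The G0 Z moves step by Δz≈4.3 mm. Every layer's G1 loop is the same polygon, so the solid is a straight extrusion of it from z=0 to z≈29.8. Closing with flat bottom and top caps and triangulating gives 20 facets — a regular 6-sided prism (a cylinder approximated with 6 flat sides), circumscribed radius ≈ 8.7 mm, height ≈ 29.8 mm.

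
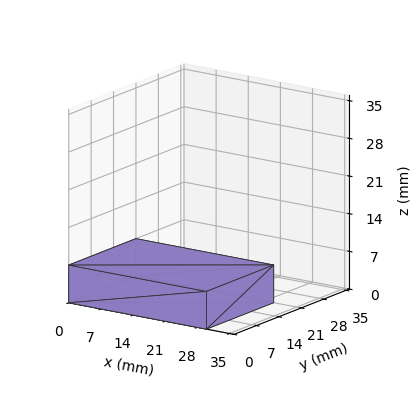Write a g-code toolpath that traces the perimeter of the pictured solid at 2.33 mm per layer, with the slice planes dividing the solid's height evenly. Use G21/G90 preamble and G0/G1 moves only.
Reading the render: the shape is a rectangular box, roughly 30 × 21 mm footprint and 7 mm tall (dimensions read to the nearest mm from the axis ticks). For the g-code, the solid's height is divided into equal slices at the stated Δz and each level perimeter traced with G1 moves after a G0 lift.

; perimeter-only toolpath
G21 ; units = mm
G90 ; absolute positioning
G28 ; home
; layer 1
G0 Z2.33
G0 X0.00 Y0.00
G1 X30.00 Y0.00
G1 X30.00 Y21.00
G1 X0.00 Y21.00
G1 X0.00 Y0.00
; layer 2
G0 Z4.67
G0 X0.00 Y0.00
G1 X30.00 Y0.00
G1 X30.00 Y21.00
G1 X0.00 Y21.00
G1 X0.00 Y0.00
; layer 3
G0 Z7.00
G0 X0.00 Y0.00
G1 X30.00 Y0.00
G1 X30.00 Y21.00
G1 X0.00 Y21.00
G1 X0.00 Y0.00
M2 ; end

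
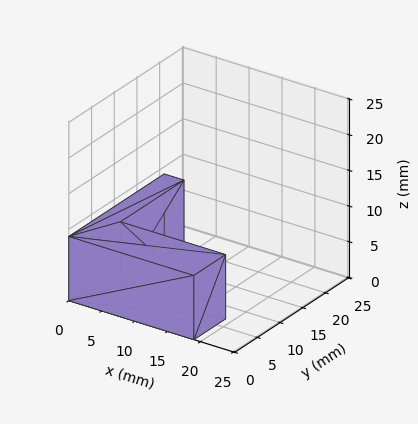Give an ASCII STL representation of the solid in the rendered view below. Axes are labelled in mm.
Reading the render: the shape is an L-shaped prism: outer 19 × 21 mm, arm thicknesses ≈ 7 mm (horizontal) and 3 mm (vertical), extruded 9 mm in z (dimensions read to the nearest mm from the axis ticks). For the STL, each face is triangulated and given an outward normal.

solid part
  facet normal 0.0000 0.0000 -1.0000
    outer loop
      vertex 19.000 7.000 0.000
      vertex 19.000 0.000 0.000
      vertex 0.000 0.000 0.000
    endloop
  endfacet
  facet normal 0.0000 0.0000 -1.0000
    outer loop
      vertex 3.000 7.000 0.000
      vertex 19.000 7.000 0.000
      vertex 0.000 0.000 0.000
    endloop
  endfacet
  facet normal 0.0000 0.0000 -1.0000
    outer loop
      vertex 3.000 21.000 0.000
      vertex 3.000 7.000 0.000
      vertex 0.000 0.000 0.000
    endloop
  endfacet
  facet normal 0.0000 0.0000 -1.0000
    outer loop
      vertex 0.000 21.000 0.000
      vertex 3.000 21.000 0.000
      vertex 0.000 0.000 0.000
    endloop
  endfacet
  facet normal 0.0000 0.0000 1.0000
    outer loop
      vertex 0.000 0.000 9.000
      vertex 19.000 0.000 9.000
      vertex 19.000 7.000 9.000
    endloop
  endfacet
  facet normal 0.0000 0.0000 1.0000
    outer loop
      vertex 0.000 0.000 9.000
      vertex 19.000 7.000 9.000
      vertex 3.000 7.000 9.000
    endloop
  endfacet
  facet normal 0.0000 0.0000 1.0000
    outer loop
      vertex 0.000 0.000 9.000
      vertex 3.000 7.000 9.000
      vertex 3.000 21.000 9.000
    endloop
  endfacet
  facet normal 0.0000 0.0000 1.0000
    outer loop
      vertex 0.000 0.000 9.000
      vertex 3.000 21.000 9.000
      vertex 0.000 21.000 9.000
    endloop
  endfacet
  facet normal 0.0000 -1.0000 0.0000
    outer loop
      vertex 0.000 0.000 0.000
      vertex 19.000 0.000 0.000
      vertex 19.000 0.000 9.000
    endloop
  endfacet
  facet normal 0.0000 -1.0000 0.0000
    outer loop
      vertex 0.000 0.000 0.000
      vertex 19.000 0.000 9.000
      vertex 0.000 0.000 9.000
    endloop
  endfacet
  facet normal 1.0000 0.0000 0.0000
    outer loop
      vertex 19.000 0.000 0.000
      vertex 19.000 7.000 0.000
      vertex 19.000 7.000 9.000
    endloop
  endfacet
  facet normal 1.0000 0.0000 0.0000
    outer loop
      vertex 19.000 0.000 0.000
      vertex 19.000 7.000 9.000
      vertex 19.000 0.000 9.000
    endloop
  endfacet
  facet normal 0.0000 1.0000 0.0000
    outer loop
      vertex 19.000 7.000 0.000
      vertex 3.000 7.000 0.000
      vertex 3.000 7.000 9.000
    endloop
  endfacet
  facet normal 0.0000 1.0000 0.0000
    outer loop
      vertex 19.000 7.000 0.000
      vertex 3.000 7.000 9.000
      vertex 19.000 7.000 9.000
    endloop
  endfacet
  facet normal 1.0000 0.0000 0.0000
    outer loop
      vertex 3.000 7.000 0.000
      vertex 3.000 21.000 0.000
      vertex 3.000 21.000 9.000
    endloop
  endfacet
  facet normal 1.0000 0.0000 0.0000
    outer loop
      vertex 3.000 7.000 0.000
      vertex 3.000 21.000 9.000
      vertex 3.000 7.000 9.000
    endloop
  endfacet
  facet normal 0.0000 1.0000 0.0000
    outer loop
      vertex 3.000 21.000 0.000
      vertex 0.000 21.000 0.000
      vertex 0.000 21.000 9.000
    endloop
  endfacet
  facet normal 0.0000 1.0000 0.0000
    outer loop
      vertex 3.000 21.000 0.000
      vertex 0.000 21.000 9.000
      vertex 3.000 21.000 9.000
    endloop
  endfacet
  facet normal -1.0000 0.0000 0.0000
    outer loop
      vertex 0.000 21.000 0.000
      vertex 0.000 0.000 0.000
      vertex 0.000 0.000 9.000
    endloop
  endfacet
  facet normal -1.0000 0.0000 0.0000
    outer loop
      vertex 0.000 21.000 0.000
      vertex 0.000 0.000 9.000
      vertex 0.000 21.000 9.000
    endloop
  endfacet
endsolid part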